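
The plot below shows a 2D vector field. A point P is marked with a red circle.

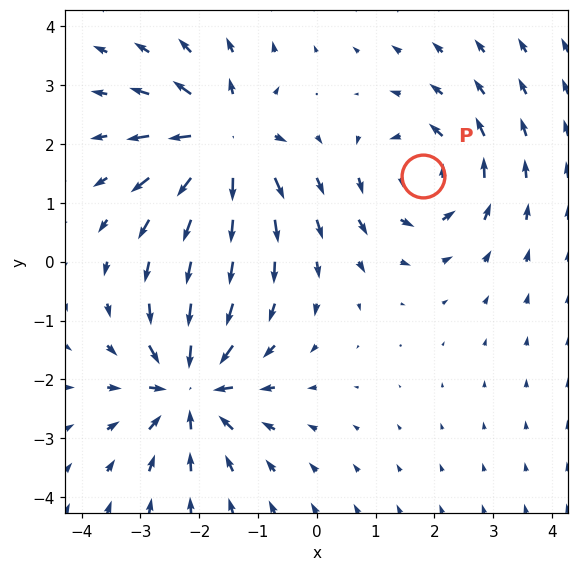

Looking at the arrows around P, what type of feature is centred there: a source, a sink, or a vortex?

vortex

At P (1.8, 1.5) the arrows circulate counterclockwise. Divergence ≈0, curl about +3 — near-zero divergence with nonzero curl is a vortex.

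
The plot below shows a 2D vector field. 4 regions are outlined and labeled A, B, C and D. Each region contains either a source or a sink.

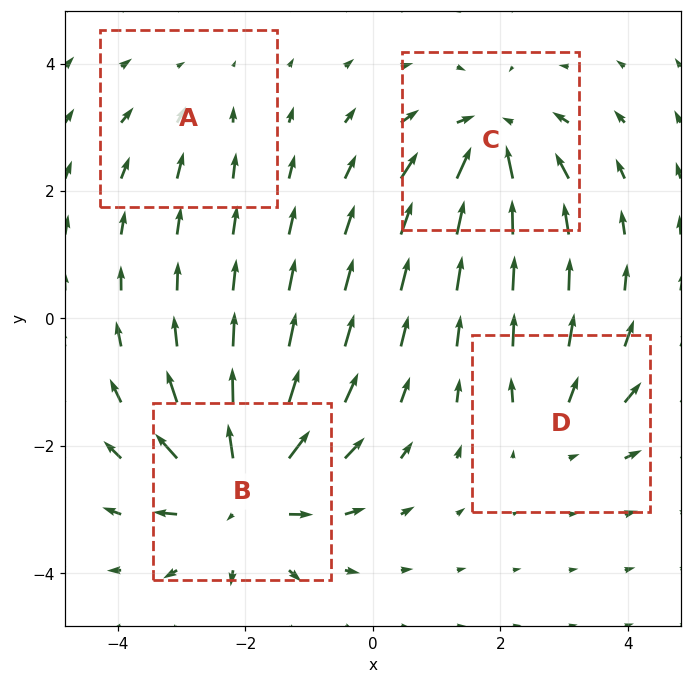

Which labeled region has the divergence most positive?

Divergence at each region's feature centre — A: about -2, B: about +7, C: about -5, D: about +3. Region B is most positive.

B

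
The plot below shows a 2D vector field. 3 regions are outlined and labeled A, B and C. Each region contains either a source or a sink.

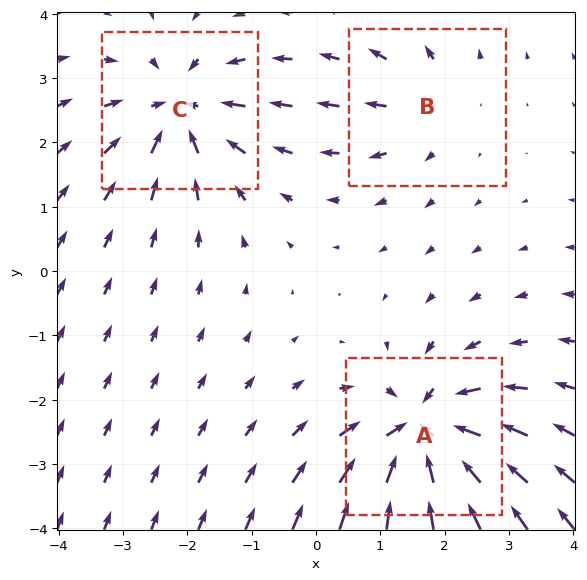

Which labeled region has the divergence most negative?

Divergence at each region's feature centre — A: about -6, B: about +2, C: about -4. Region A is most negative.

A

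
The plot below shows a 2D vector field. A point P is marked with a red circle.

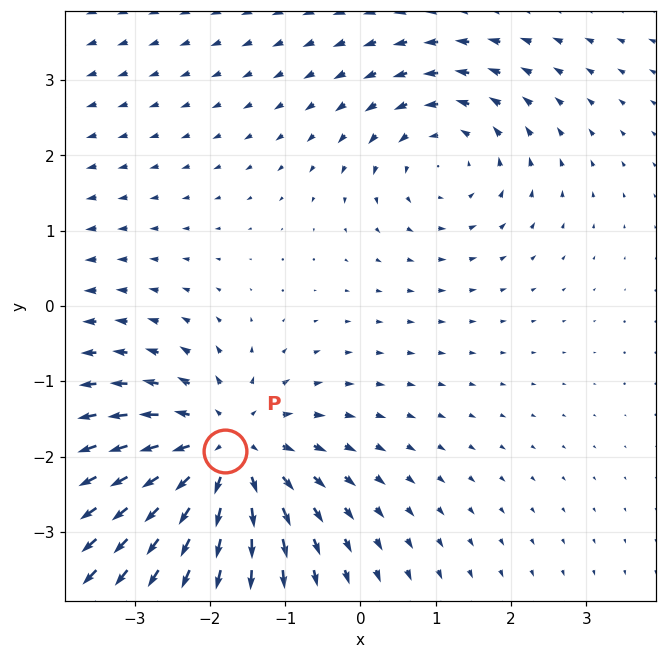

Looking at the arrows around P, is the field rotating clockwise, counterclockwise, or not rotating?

not rotating

Near P at (-1.8, -1.9) the arrows show no circulation. The curl there is ≈0.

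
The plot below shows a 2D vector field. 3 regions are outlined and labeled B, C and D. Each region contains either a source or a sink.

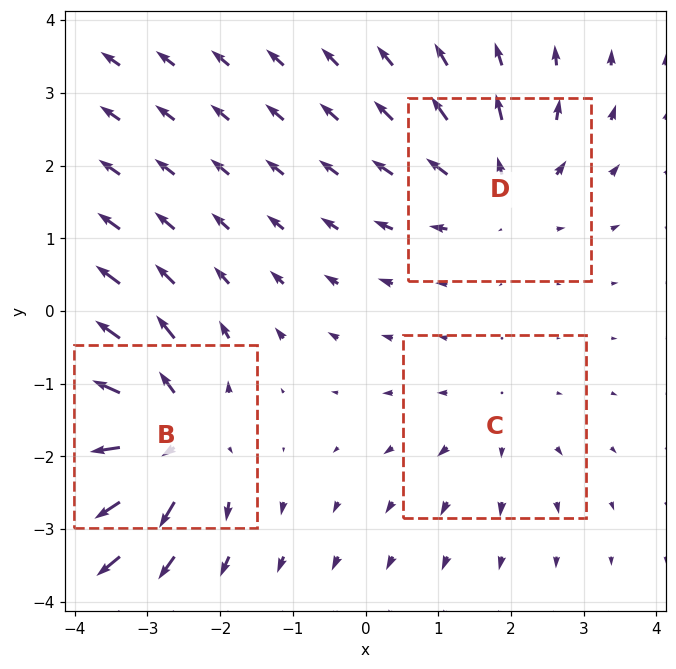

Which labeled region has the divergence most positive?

B

Divergence at each region's feature centre — B: about +6, C: about +2, D: about +4. Region B is most positive.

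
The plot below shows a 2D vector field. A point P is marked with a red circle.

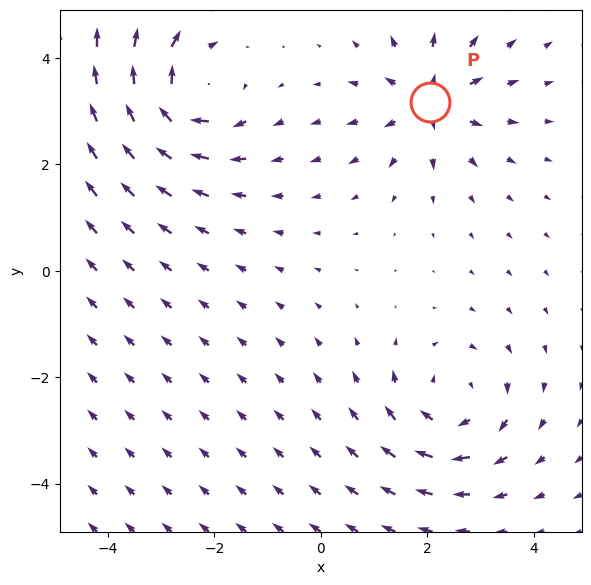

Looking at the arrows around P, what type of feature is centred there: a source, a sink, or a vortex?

At P (2.0, 3.2) the arrows spread outward. Divergence about +4, curl ≈0 — positive divergence with near-zero curl is a source.

source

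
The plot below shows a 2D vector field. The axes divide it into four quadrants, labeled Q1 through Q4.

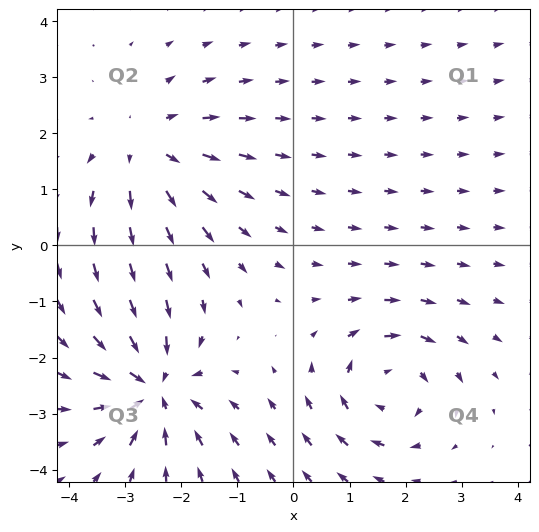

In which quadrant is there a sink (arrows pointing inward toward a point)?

The sink sits at approximately (-2.5, -2.5), which lies in quadrant Q3. The divergence there is about -4, negative as expected for a sink.

Q3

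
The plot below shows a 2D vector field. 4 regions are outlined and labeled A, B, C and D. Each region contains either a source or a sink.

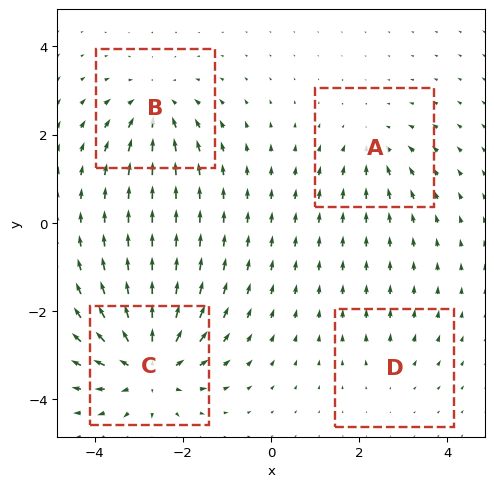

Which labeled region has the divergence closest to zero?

Divergence at each region's feature centre — A: about -4, B: about -5, C: about +7, D: about +2. Region D is closest to zero.

D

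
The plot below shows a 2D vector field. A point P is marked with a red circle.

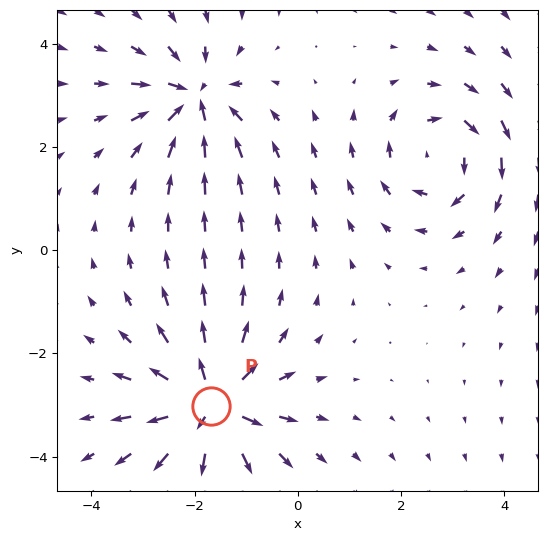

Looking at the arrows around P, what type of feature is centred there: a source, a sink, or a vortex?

At P (-1.7, -3.0) the arrows spread outward. Divergence about +6, curl ≈0 — positive divergence with near-zero curl is a source.

source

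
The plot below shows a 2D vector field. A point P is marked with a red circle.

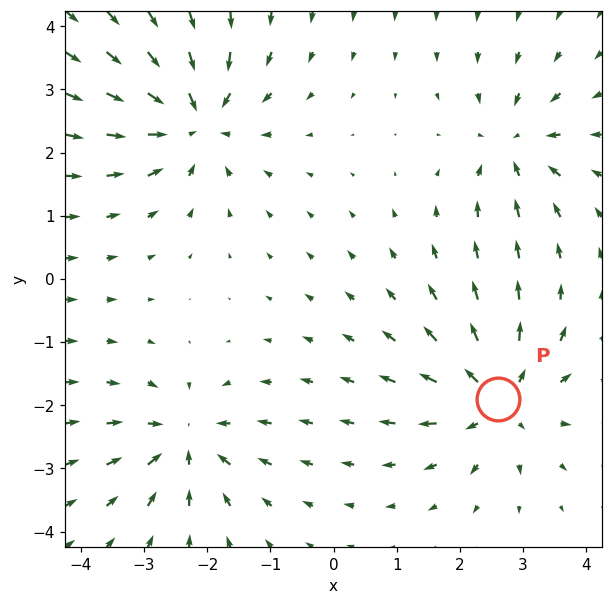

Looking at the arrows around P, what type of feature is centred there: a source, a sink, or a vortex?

At P (2.6, -1.9) the arrows spread outward. Divergence about +6, curl ≈0 — positive divergence with near-zero curl is a source.

source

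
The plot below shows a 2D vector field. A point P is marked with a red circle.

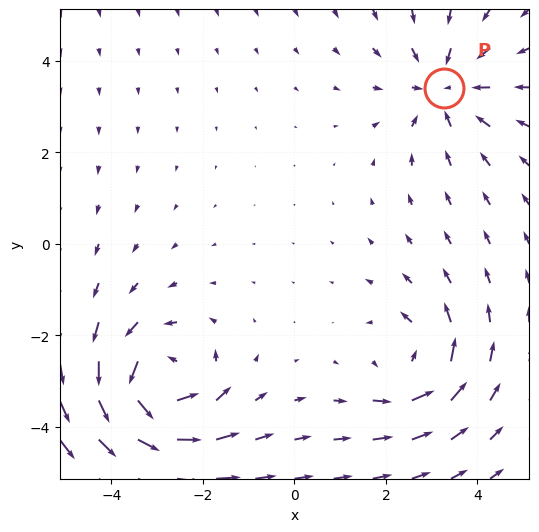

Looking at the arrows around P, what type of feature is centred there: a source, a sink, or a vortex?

At P (3.3, 3.4) the arrows converge inward. Divergence about -3, curl ≈0 — negative divergence with near-zero curl is a sink.

sink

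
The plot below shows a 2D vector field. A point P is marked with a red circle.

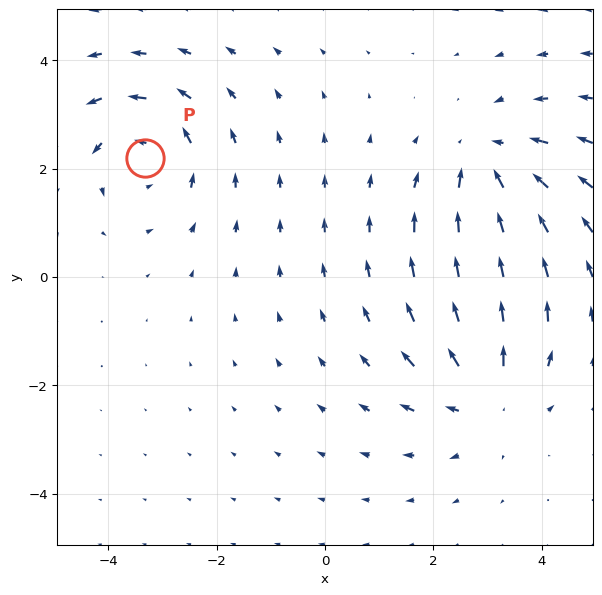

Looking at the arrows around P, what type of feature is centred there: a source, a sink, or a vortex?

vortex

At P (-3.3, 2.2) the arrows circulate counterclockwise. Divergence ≈0, curl about +3 — near-zero divergence with nonzero curl is a vortex.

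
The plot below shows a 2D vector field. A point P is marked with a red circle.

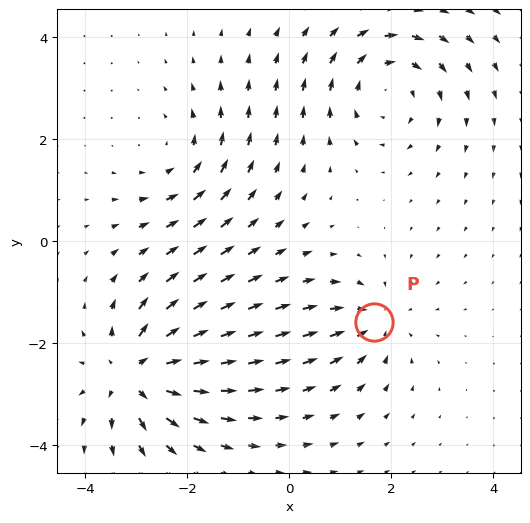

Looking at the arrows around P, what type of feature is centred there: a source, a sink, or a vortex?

sink

At P (1.7, -1.6) the arrows converge inward. Divergence about -3, curl ≈0 — negative divergence with near-zero curl is a sink.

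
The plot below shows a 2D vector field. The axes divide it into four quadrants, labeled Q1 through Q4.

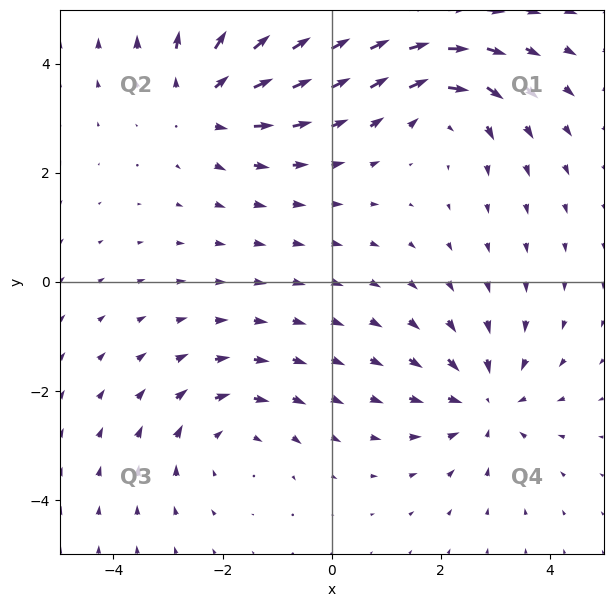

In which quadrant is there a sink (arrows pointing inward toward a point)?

Q4

The sink sits at approximately (2.8, -2.2), which lies in quadrant Q4. The divergence there is about -3, negative as expected for a sink.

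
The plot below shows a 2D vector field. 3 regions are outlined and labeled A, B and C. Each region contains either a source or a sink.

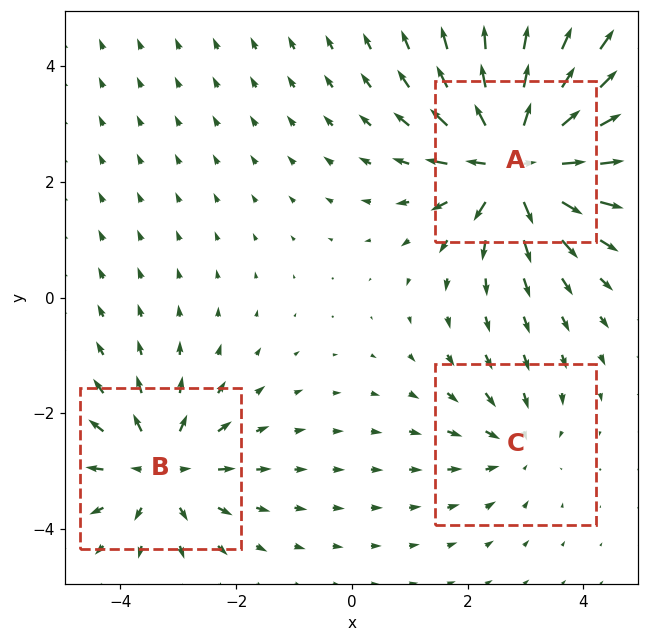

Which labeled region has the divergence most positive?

A

Divergence at each region's feature centre — A: about +6, B: about +4, C: about -2. Region A is most positive.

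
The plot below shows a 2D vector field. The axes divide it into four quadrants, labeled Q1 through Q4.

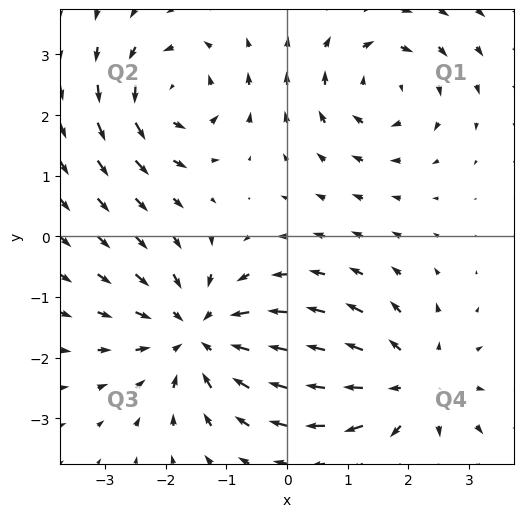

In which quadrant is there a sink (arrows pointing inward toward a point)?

Q3

The sink sits at approximately (-1.5, -1.6), which lies in quadrant Q3. The divergence there is about -5, negative as expected for a sink.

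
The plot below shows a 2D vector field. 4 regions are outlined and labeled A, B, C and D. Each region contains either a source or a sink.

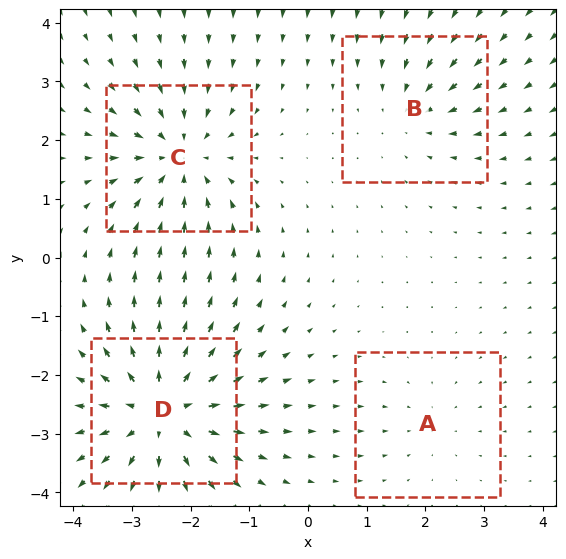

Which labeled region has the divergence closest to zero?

A

Divergence at each region's feature centre — A: about -2, B: about -3, C: about -5, D: about +7. Region A is closest to zero.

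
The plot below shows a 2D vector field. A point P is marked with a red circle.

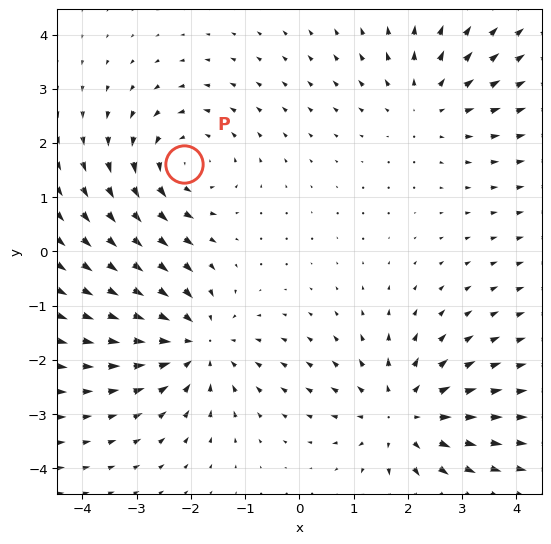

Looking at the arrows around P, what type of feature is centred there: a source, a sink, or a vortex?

At P (-2.1, 1.6) the arrows circulate counterclockwise. Divergence ≈0, curl about +4 — near-zero divergence with nonzero curl is a vortex.

vortex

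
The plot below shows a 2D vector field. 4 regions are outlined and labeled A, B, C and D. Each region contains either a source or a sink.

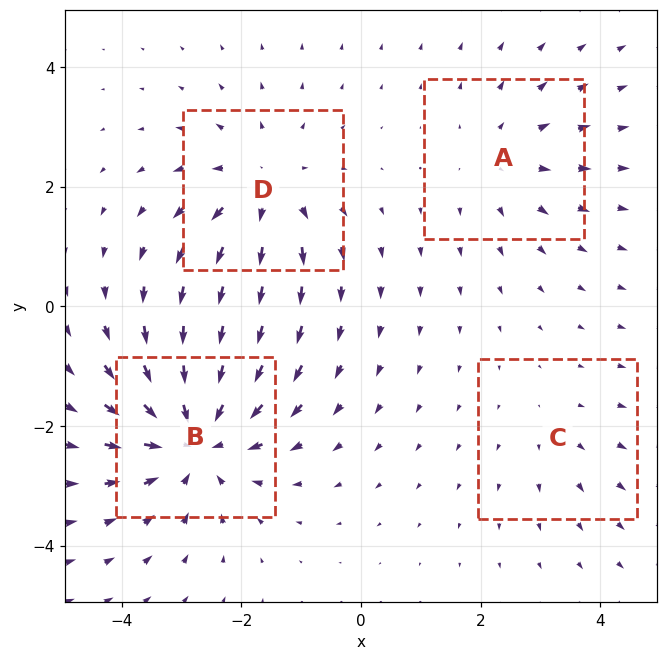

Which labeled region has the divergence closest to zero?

C

Divergence at each region's feature centre — A: about +3, B: about -6, C: about +2, D: about +4. Region C is closest to zero.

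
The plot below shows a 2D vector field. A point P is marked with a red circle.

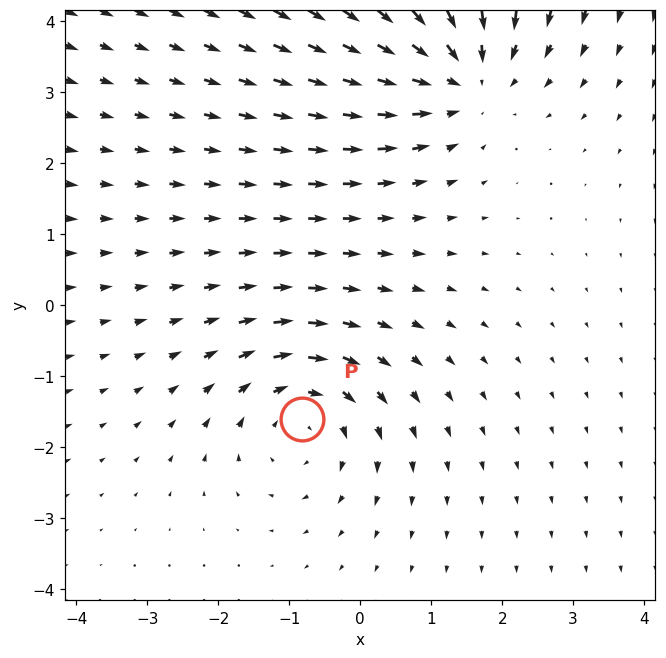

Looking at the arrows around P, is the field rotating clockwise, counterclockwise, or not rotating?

clockwise

Near P at (-0.8, -1.6) the arrows circulate clockwise. The curl (z-component) there is about -3; negative curl means clockwise rotation.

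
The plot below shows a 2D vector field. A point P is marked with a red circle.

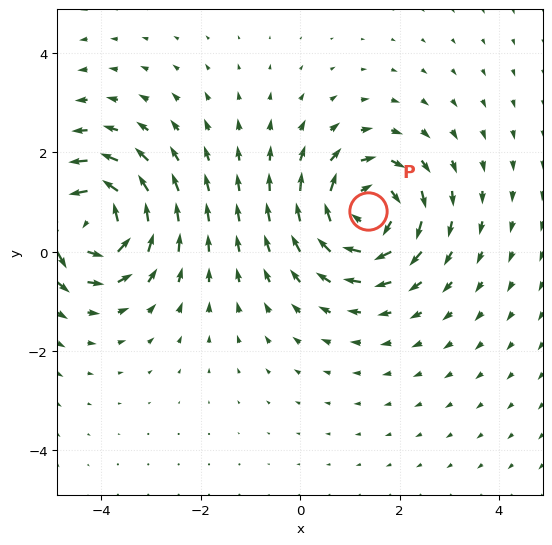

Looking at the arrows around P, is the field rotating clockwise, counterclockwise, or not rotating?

clockwise

Near P at (1.4, 0.8) the arrows circulate clockwise. The curl (z-component) there is about -4; negative curl means clockwise rotation.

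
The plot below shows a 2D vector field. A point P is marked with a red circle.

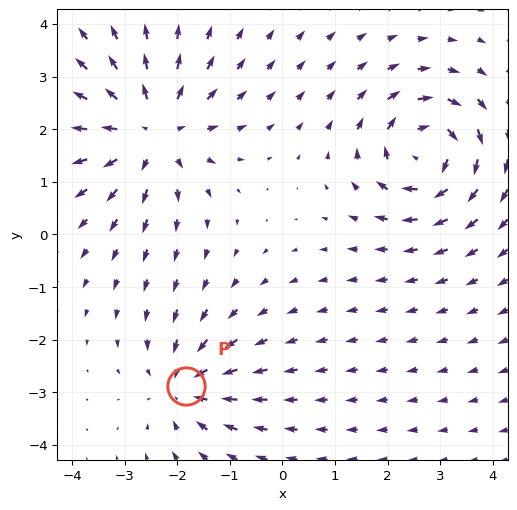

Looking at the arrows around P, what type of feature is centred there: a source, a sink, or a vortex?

At P (-1.8, -2.9) the arrows converge inward. Divergence about -3, curl ≈0 — negative divergence with near-zero curl is a sink.

sink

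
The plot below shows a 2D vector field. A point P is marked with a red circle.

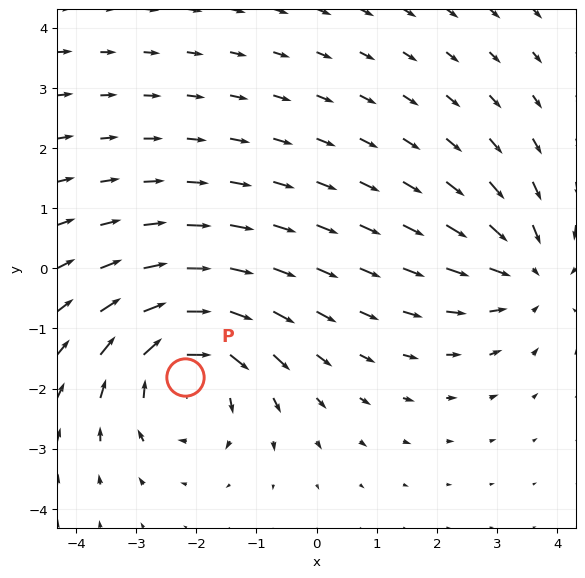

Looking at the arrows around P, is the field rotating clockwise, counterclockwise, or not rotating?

Near P at (-2.2, -1.8) the arrows circulate clockwise. The curl (z-component) there is about -4; negative curl means clockwise rotation.

clockwise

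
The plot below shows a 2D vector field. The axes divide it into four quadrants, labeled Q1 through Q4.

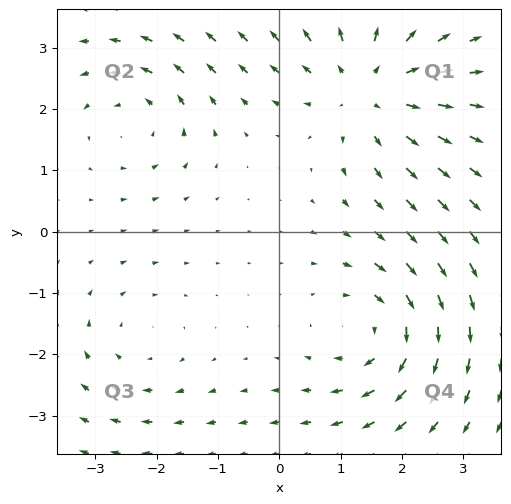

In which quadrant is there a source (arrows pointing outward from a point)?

The source sits at approximately (1.5, 2.4), which lies in quadrant Q1. The divergence there is about +4, positive as expected for a source.

Q1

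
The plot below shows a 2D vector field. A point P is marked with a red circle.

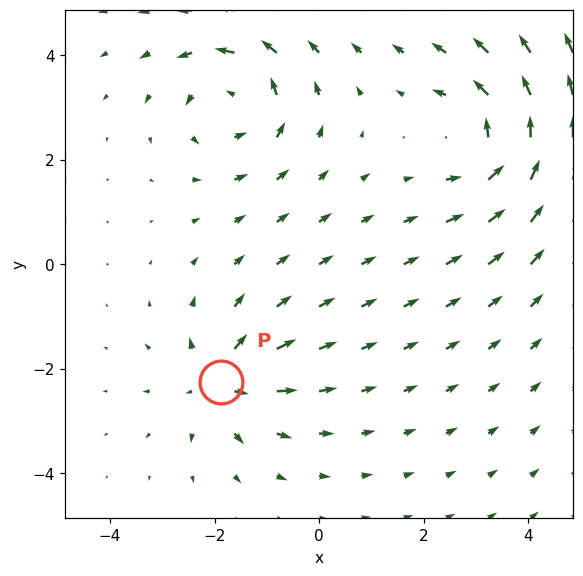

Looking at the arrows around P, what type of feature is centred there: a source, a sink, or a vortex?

source

At P (-1.9, -2.3) the arrows spread outward. Divergence about +5, curl ≈0 — positive divergence with near-zero curl is a source.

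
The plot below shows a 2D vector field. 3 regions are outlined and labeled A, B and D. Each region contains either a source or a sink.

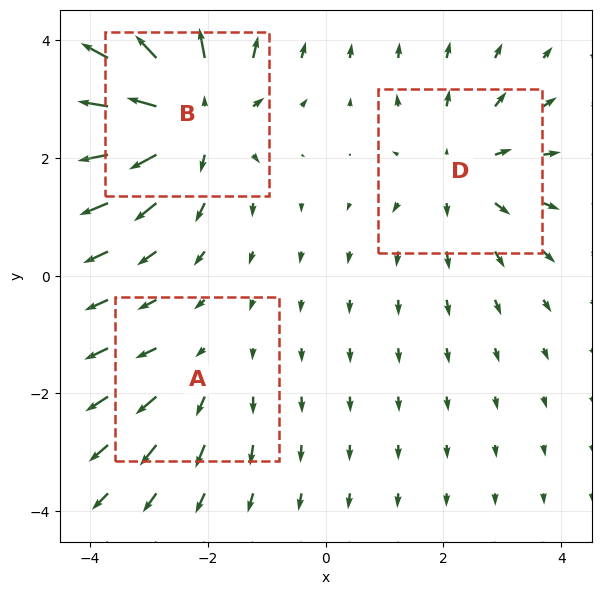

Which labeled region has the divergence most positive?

Divergence at each region's feature centre — A: about +2, B: about +5, D: about +3. Region B is most positive.

B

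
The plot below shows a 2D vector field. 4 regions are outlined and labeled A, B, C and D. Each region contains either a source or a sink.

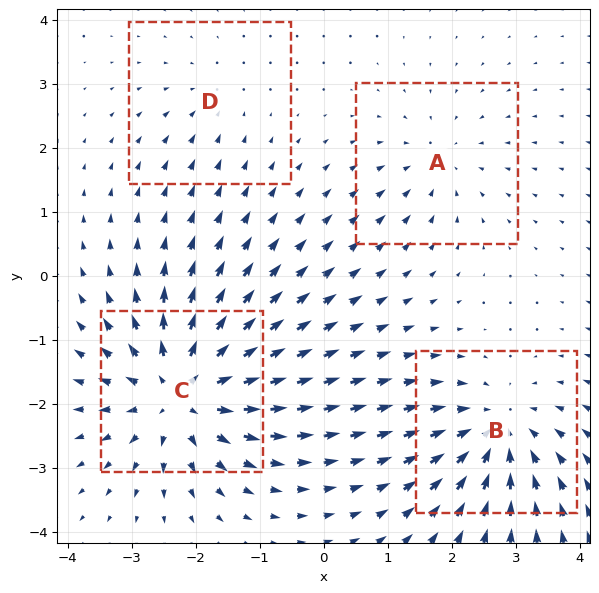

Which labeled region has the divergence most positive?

Divergence at each region's feature centre — A: about -3, B: about -6, C: about +8, D: about -2. Region C is most positive.

C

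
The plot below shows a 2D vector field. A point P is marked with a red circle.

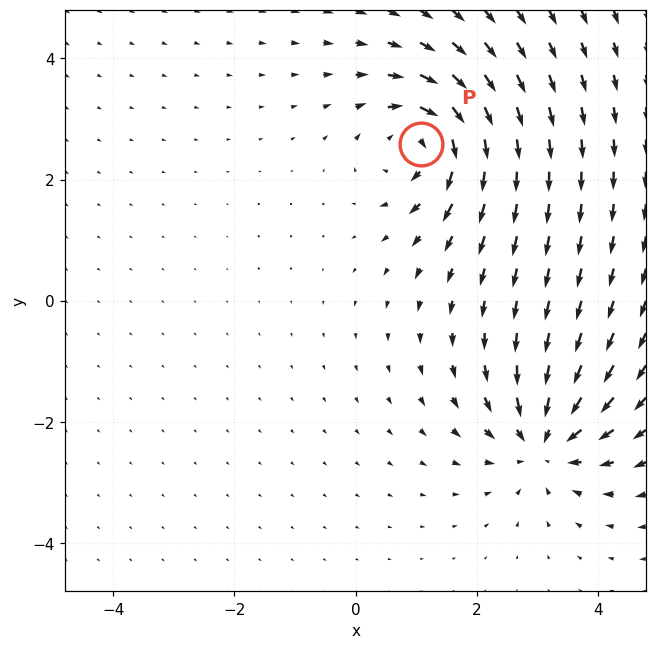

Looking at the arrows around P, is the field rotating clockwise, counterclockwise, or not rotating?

Near P at (1.1, 2.6) the arrows circulate clockwise. The curl (z-component) there is about -6; negative curl means clockwise rotation.

clockwise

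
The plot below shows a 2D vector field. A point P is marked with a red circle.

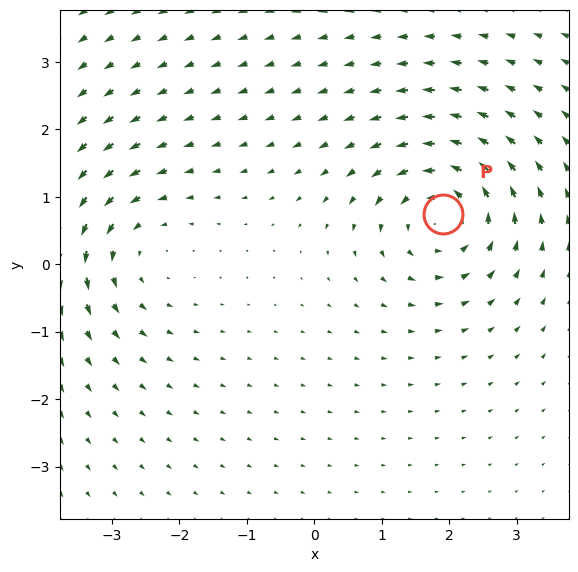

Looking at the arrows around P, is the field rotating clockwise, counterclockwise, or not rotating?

counterclockwise

Near P at (1.9, 0.8) the arrows circulate counterclockwise. The curl (z-component) there is about +6; positive curl means counterclockwise rotation.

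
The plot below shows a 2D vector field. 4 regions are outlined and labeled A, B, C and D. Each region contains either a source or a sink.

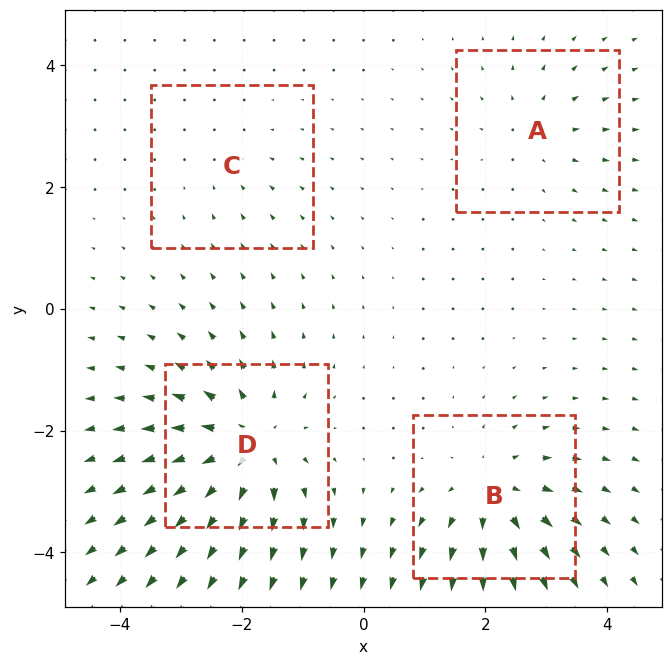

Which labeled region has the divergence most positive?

Divergence at each region's feature centre — A: about +4, B: about +6, C: about -2, D: about +8. Region D is most positive.

D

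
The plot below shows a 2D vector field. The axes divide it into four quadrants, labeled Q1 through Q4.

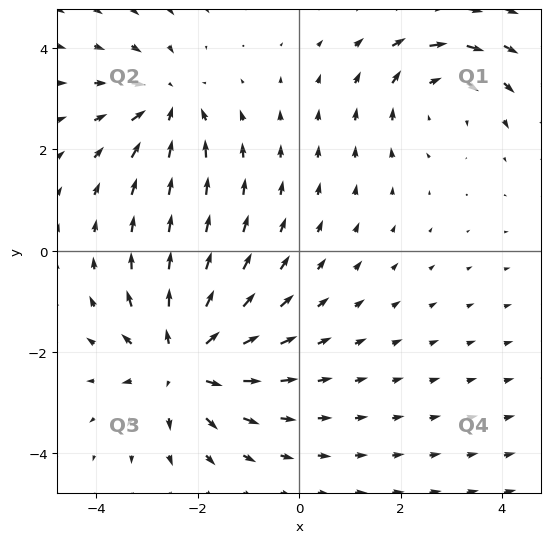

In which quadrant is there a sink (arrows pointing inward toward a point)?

Q2

The sink sits at approximately (-2.6, 2.9), which lies in quadrant Q2. The divergence there is about -3, negative as expected for a sink.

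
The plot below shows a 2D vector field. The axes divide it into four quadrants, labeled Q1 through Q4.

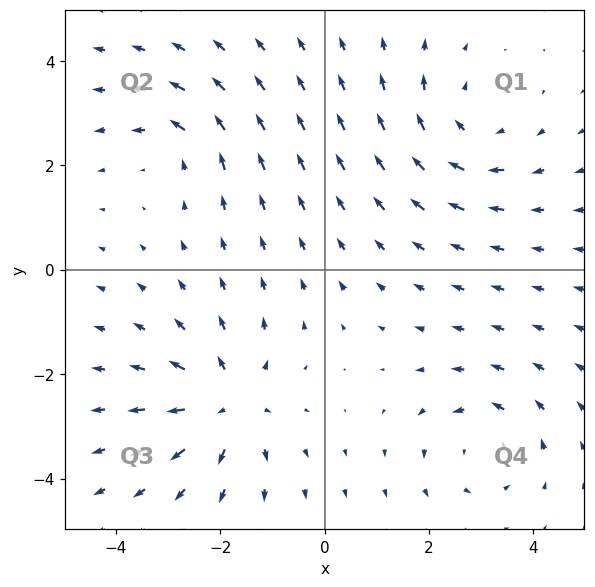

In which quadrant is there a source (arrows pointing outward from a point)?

Q3

The source sits at approximately (-1.8, -2.6), which lies in quadrant Q3. The divergence there is about +5, positive as expected for a source.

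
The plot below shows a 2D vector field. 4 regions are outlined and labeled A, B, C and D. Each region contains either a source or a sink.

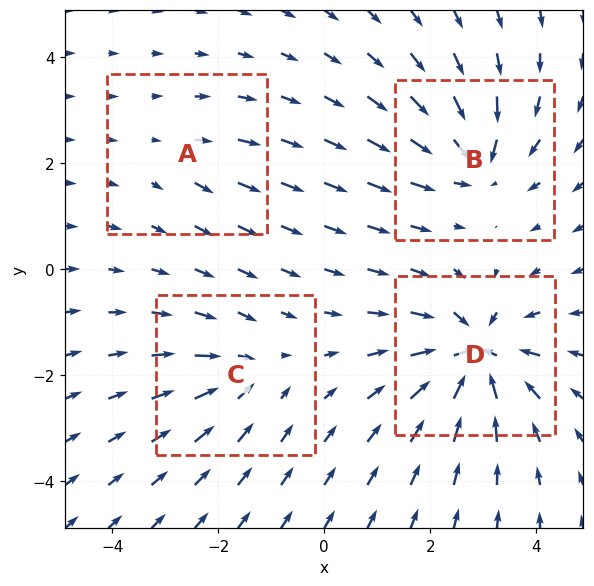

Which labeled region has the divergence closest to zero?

A

Divergence at each region's feature centre — A: about +2, B: about -6, C: about -4, D: about -9. Region A is closest to zero.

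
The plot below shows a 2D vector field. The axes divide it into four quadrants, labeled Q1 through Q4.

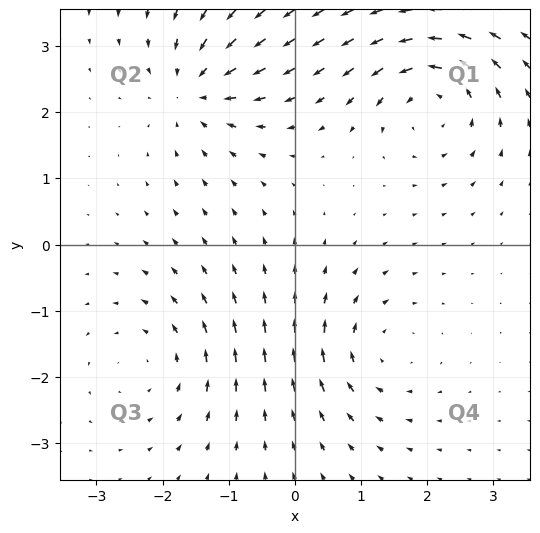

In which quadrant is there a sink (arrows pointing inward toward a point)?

The sink sits at approximately (-1.5, 2.4), which lies in quadrant Q2. The divergence there is about -5, negative as expected for a sink.

Q2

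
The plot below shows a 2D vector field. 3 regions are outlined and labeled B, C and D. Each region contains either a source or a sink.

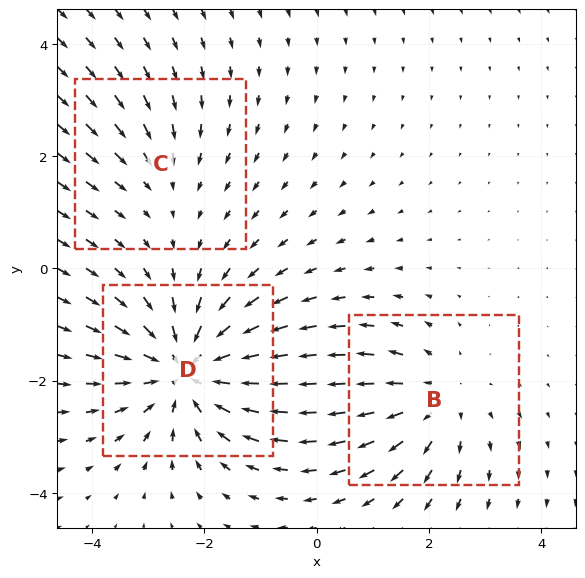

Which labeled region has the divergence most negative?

D

Divergence at each region's feature centre — B: about +3, C: about -2, D: about -4. Region D is most negative.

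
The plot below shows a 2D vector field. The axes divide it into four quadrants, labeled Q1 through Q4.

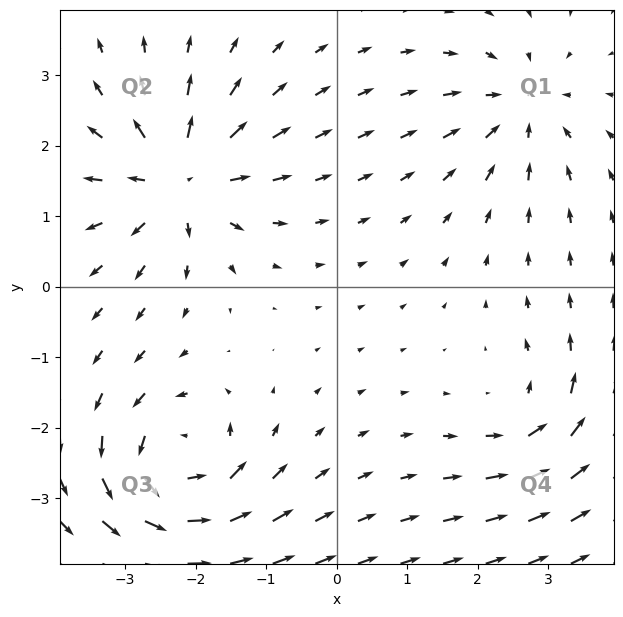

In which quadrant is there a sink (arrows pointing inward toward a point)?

Q1

The sink sits at approximately (2.6, 2.5), which lies in quadrant Q1. The divergence there is about -4, negative as expected for a sink.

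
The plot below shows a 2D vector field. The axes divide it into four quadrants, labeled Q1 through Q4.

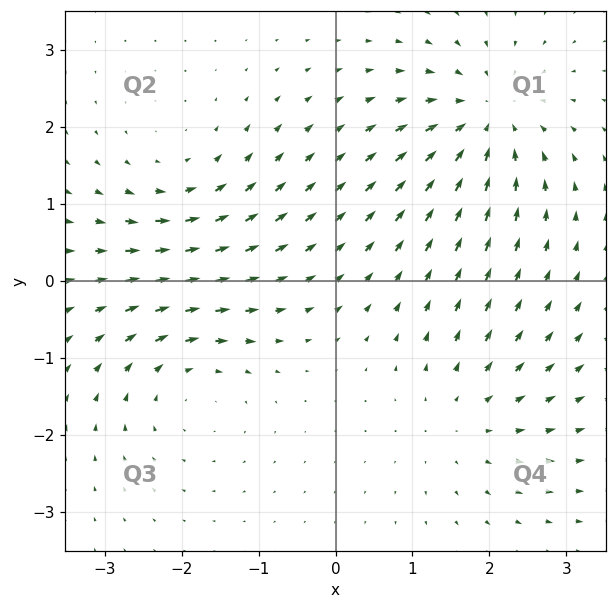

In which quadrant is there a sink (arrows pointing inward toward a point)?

The sink sits at approximately (2.0, 2.1), which lies in quadrant Q1. The divergence there is about -5, negative as expected for a sink.

Q1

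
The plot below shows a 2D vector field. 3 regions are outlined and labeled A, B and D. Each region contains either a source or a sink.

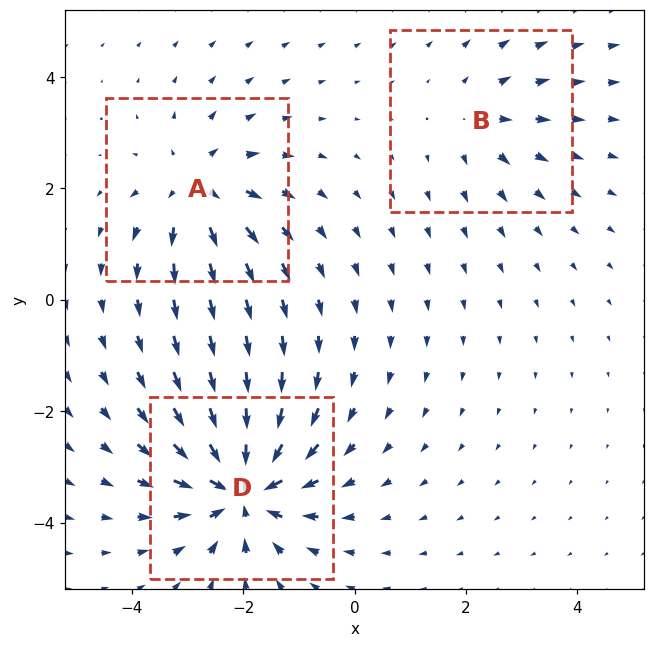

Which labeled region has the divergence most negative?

D

Divergence at each region's feature centre — A: about +4, B: about +2, D: about -6. Region D is most negative.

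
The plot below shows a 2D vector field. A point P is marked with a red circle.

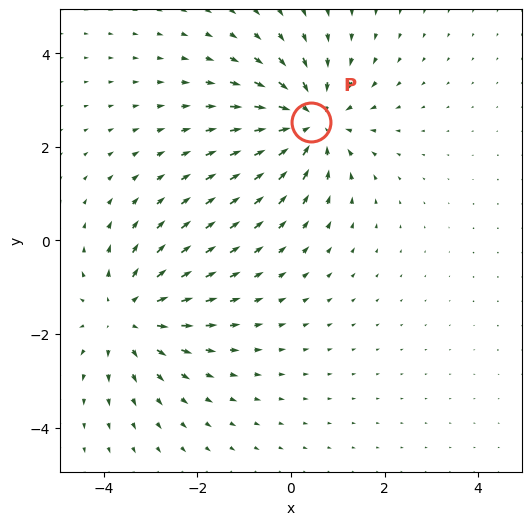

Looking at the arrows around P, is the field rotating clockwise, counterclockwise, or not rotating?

Near P at (0.4, 2.5) the arrows show no circulation. The curl there is ≈0.

not rotating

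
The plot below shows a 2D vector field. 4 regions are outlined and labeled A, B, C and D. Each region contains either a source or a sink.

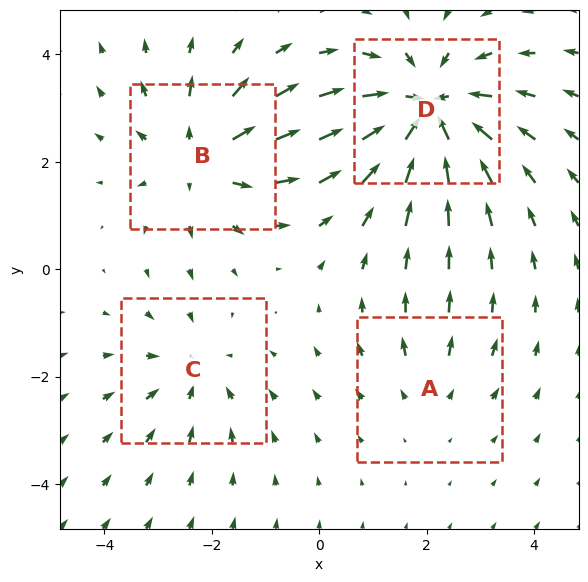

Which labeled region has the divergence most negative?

Divergence at each region's feature centre — A: about +2, B: about +4, C: about -3, D: about -6. Region D is most negative.

D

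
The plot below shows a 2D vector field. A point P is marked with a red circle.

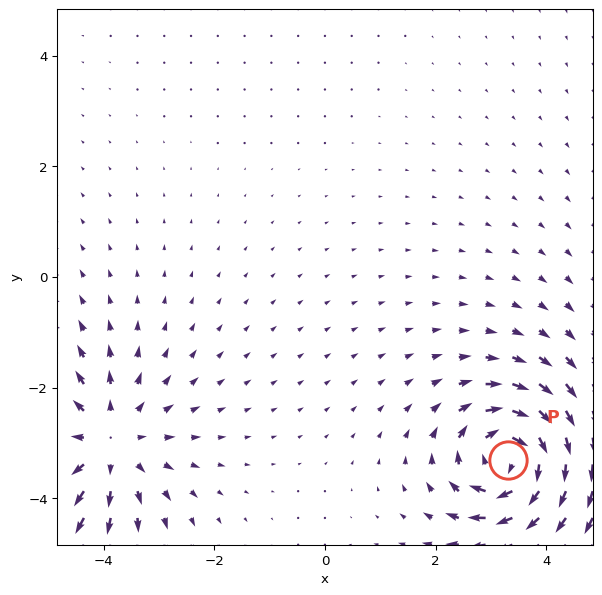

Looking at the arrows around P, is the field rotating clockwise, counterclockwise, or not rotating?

Near P at (3.3, -3.3) the arrows circulate clockwise. The curl (z-component) there is about -7; negative curl means clockwise rotation.

clockwise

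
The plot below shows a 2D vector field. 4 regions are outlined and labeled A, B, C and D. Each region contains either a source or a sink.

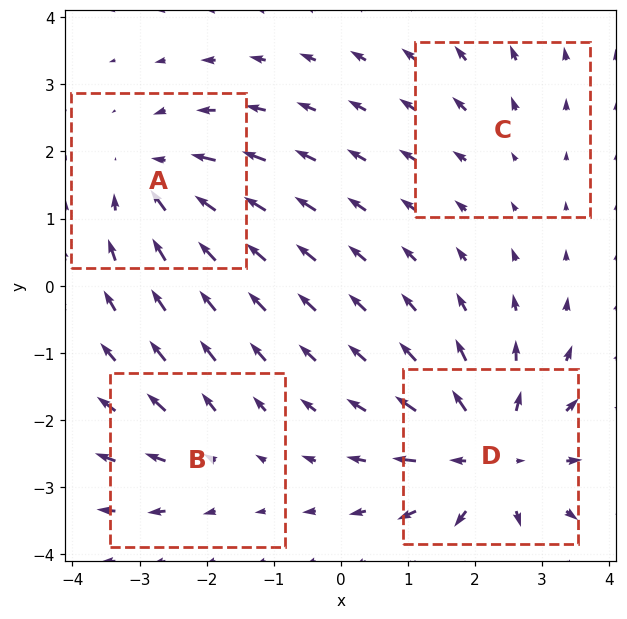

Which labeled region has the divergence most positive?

D

Divergence at each region's feature centre — A: about -5, B: about +3, C: about +2, D: about +6. Region D is most positive.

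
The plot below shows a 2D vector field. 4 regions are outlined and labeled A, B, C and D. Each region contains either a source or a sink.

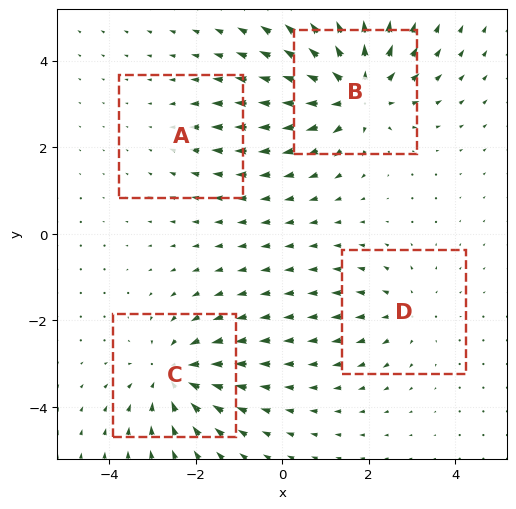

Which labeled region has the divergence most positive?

B

Divergence at each region's feature centre — A: about -2, B: about +6, C: about -4, D: about +3. Region B is most positive.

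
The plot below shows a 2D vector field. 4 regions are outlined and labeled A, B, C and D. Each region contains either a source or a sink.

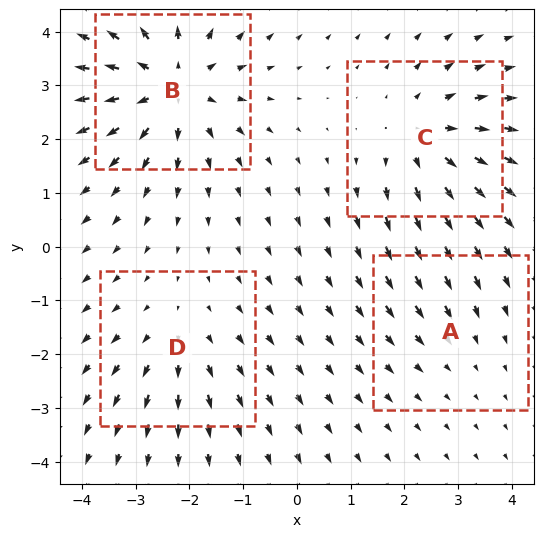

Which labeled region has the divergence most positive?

B

Divergence at each region's feature centre — A: about -2, B: about +6, C: about +4, D: about +3. Region B is most positive.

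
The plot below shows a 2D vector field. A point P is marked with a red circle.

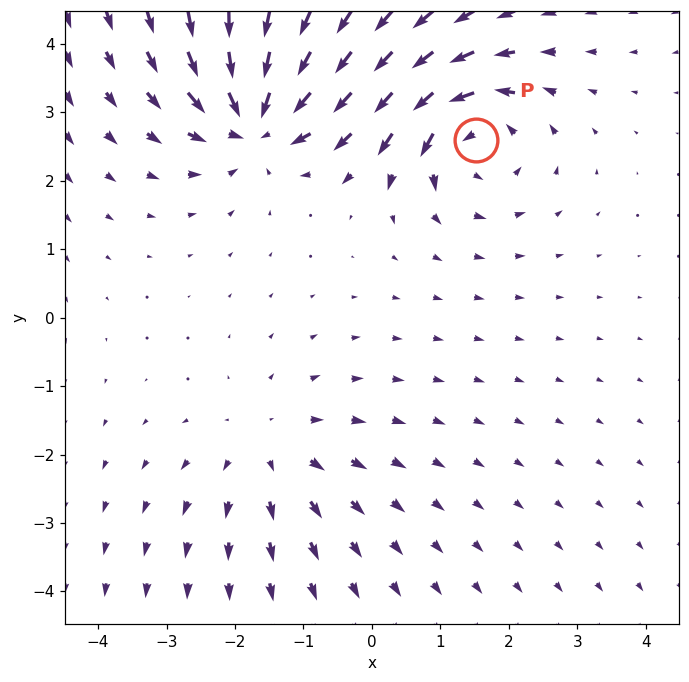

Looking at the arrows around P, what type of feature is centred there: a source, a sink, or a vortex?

At P (1.5, 2.6) the arrows circulate counterclockwise. Divergence ≈0, curl about +4 — near-zero divergence with nonzero curl is a vortex.

vortex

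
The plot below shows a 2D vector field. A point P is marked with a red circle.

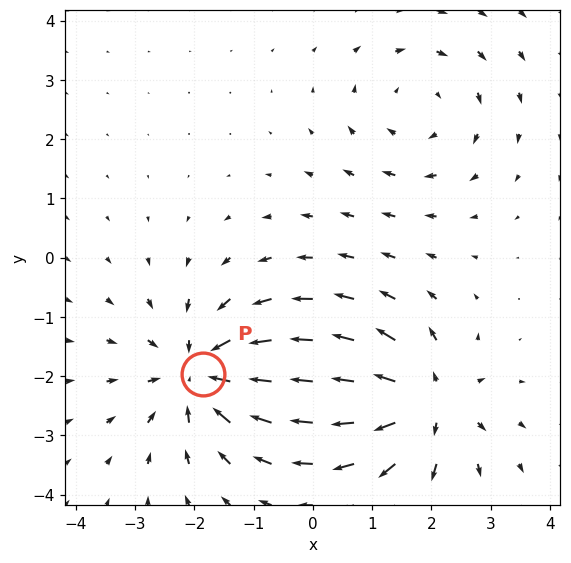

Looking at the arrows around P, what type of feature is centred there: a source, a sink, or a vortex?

sink

At P (-1.9, -2.0) the arrows converge inward. Divergence about -5, curl ≈0 — negative divergence with near-zero curl is a sink.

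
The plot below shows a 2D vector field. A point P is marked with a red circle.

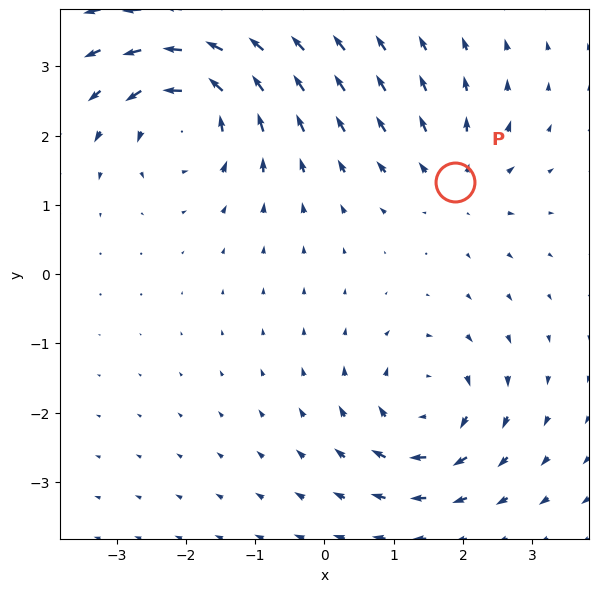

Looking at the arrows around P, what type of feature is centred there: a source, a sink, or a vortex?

source

At P (1.9, 1.3) the arrows spread outward. Divergence about +3, curl ≈0 — positive divergence with near-zero curl is a source.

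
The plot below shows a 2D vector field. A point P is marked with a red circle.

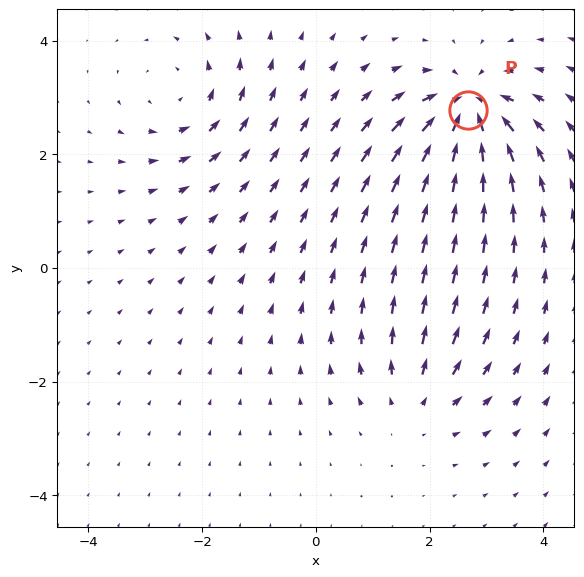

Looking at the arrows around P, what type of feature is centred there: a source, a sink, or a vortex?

sink

At P (2.7, 2.8) the arrows converge inward. Divergence about -7, curl ≈0 — negative divergence with near-zero curl is a sink.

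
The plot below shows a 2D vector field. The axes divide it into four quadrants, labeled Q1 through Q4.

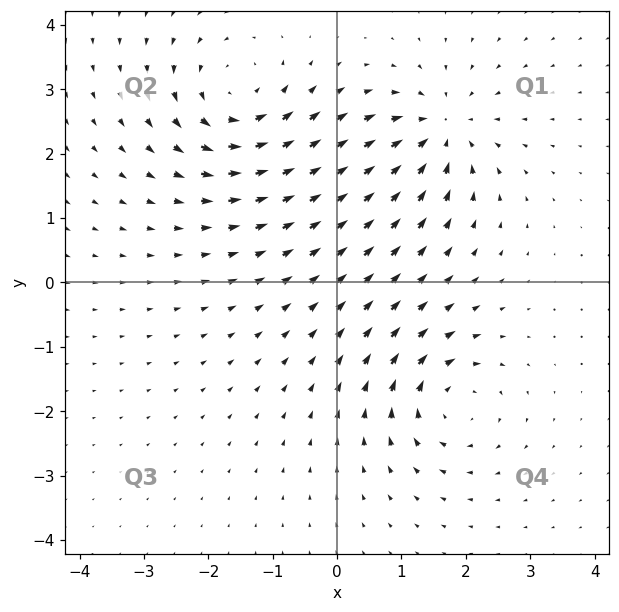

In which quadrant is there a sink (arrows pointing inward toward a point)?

Q1

The sink sits at approximately (1.6, 2.3), which lies in quadrant Q1. The divergence there is about -6, negative as expected for a sink.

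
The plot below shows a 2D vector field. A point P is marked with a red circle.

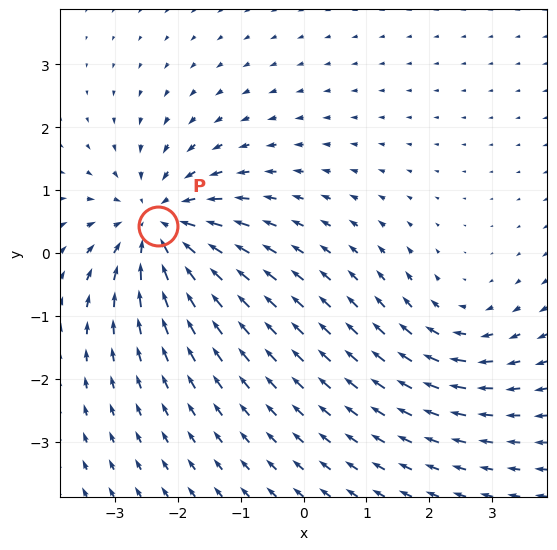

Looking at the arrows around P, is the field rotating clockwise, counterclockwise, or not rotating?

Near P at (-2.3, 0.4) the arrows show no circulation. The curl there is ≈0.

not rotating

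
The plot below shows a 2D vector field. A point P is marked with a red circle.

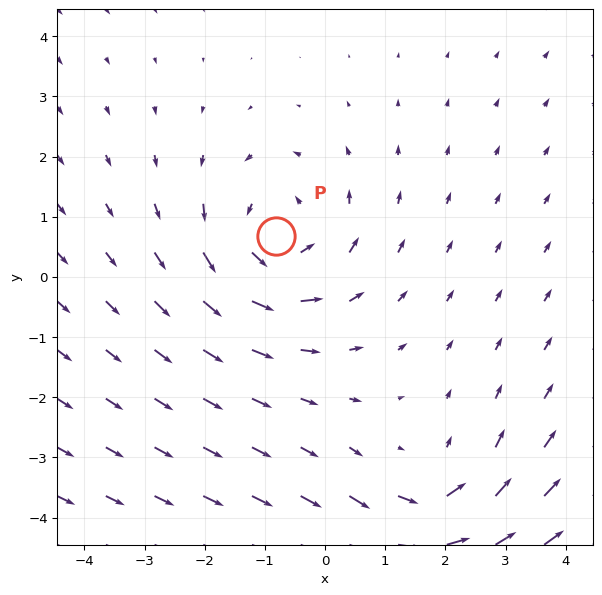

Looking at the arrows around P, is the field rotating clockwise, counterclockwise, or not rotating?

counterclockwise

Near P at (-0.8, 0.7) the arrows circulate counterclockwise. The curl (z-component) there is about +3; positive curl means counterclockwise rotation.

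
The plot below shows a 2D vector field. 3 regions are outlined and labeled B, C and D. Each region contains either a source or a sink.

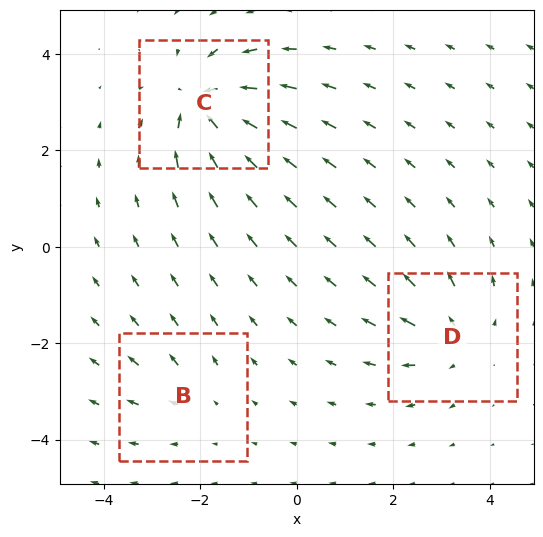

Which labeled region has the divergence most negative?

Divergence at each region's feature centre — B: about +2, C: about -6, D: about +4. Region C is most negative.

C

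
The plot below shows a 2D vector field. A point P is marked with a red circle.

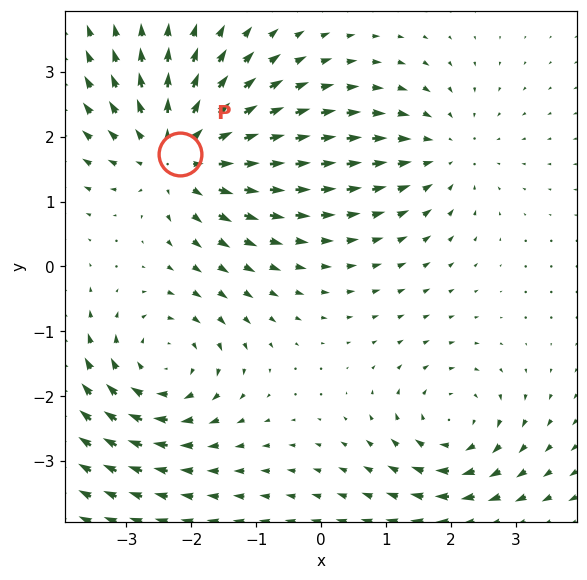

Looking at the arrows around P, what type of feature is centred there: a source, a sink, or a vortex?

source

At P (-2.2, 1.7) the arrows spread outward. Divergence about +5, curl ≈0 — positive divergence with near-zero curl is a source.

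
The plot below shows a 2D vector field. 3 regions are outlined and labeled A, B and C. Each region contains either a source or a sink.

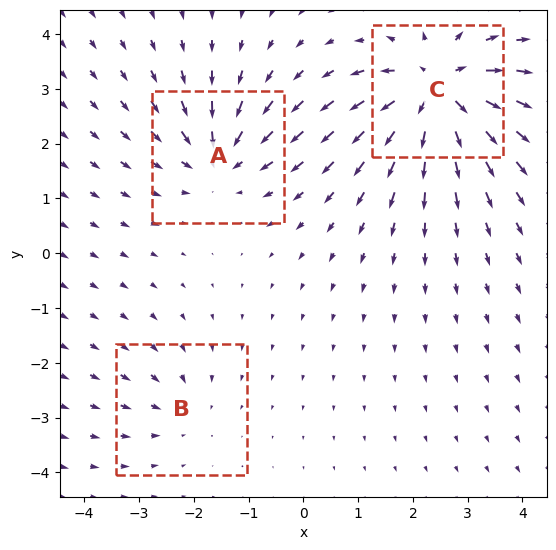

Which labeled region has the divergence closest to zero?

B

Divergence at each region's feature centre — A: about -4, B: about -2, C: about +6. Region B is closest to zero.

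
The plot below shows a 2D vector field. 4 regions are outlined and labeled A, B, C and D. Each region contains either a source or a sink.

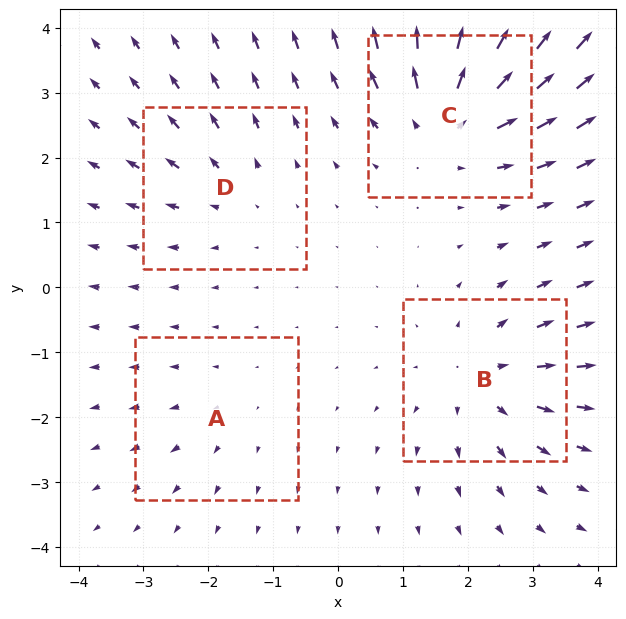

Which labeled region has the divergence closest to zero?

A

Divergence at each region's feature centre — A: about +2, B: about +5, C: about +6, D: about +3. Region A is closest to zero.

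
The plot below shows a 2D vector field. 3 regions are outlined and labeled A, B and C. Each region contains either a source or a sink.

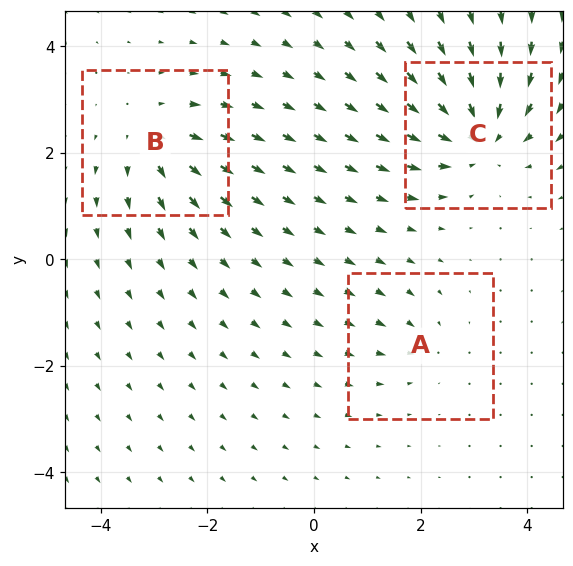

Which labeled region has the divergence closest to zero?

A

Divergence at each region's feature centre — A: about -2, B: about +3, C: about -5. Region A is closest to zero.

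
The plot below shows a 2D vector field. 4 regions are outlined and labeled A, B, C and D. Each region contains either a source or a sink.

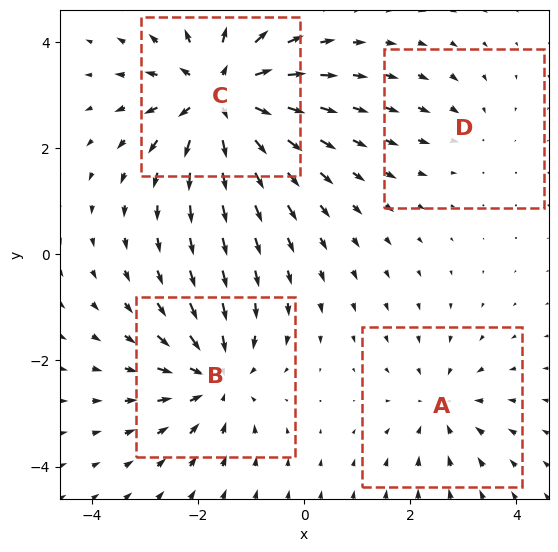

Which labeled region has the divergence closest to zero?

Divergence at each region's feature centre — A: about -3, B: about -5, C: about +8, D: about -2. Region D is closest to zero.

D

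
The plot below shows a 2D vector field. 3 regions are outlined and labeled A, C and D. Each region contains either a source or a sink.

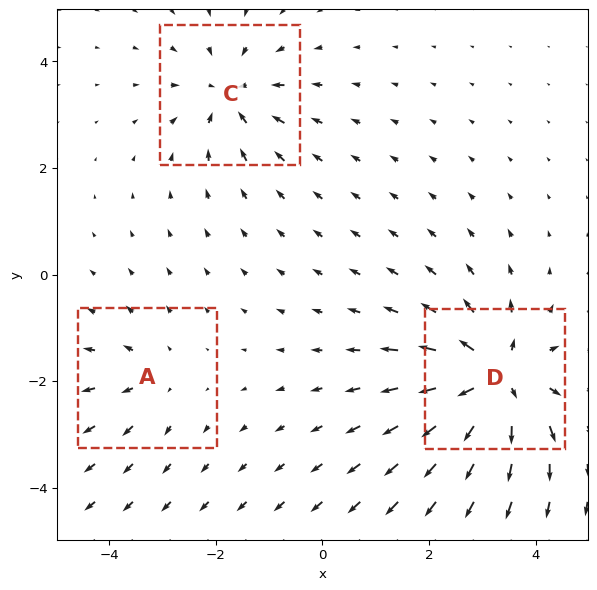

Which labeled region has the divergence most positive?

Divergence at each region's feature centre — A: about +2, C: about -4, D: about +6. Region D is most positive.

D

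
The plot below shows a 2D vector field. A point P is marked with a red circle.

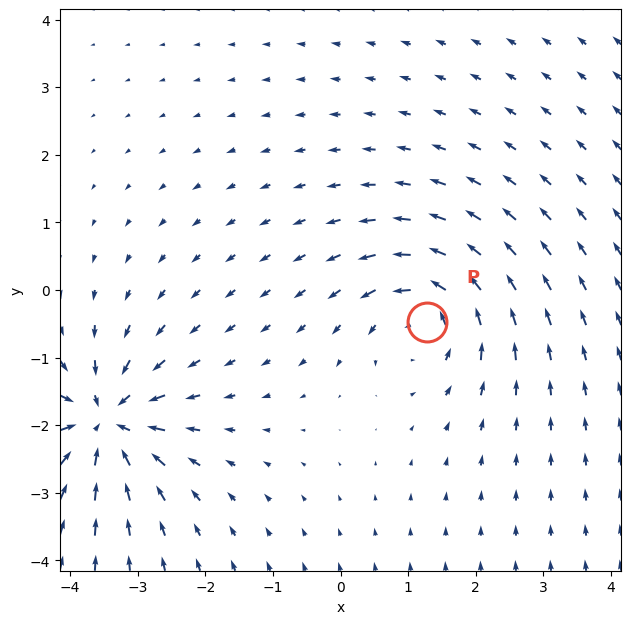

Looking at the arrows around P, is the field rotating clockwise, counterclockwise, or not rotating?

counterclockwise

Near P at (1.3, -0.5) the arrows circulate counterclockwise. The curl (z-component) there is about +5; positive curl means counterclockwise rotation.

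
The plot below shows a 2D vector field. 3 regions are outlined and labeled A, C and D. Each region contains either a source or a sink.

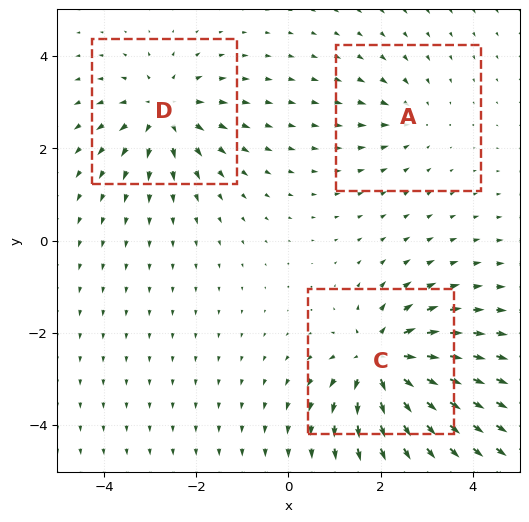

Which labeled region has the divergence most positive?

Divergence at each region's feature centre — A: about -2, C: about +5, D: about +4. Region C is most positive.

C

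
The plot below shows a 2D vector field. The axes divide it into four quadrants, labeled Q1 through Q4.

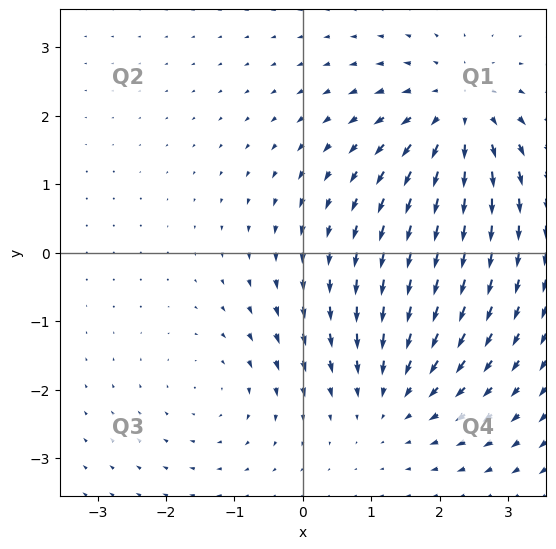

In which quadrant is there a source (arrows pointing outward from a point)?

The source sits at approximately (2.3, 2.0), which lies in quadrant Q1. The divergence there is about +5, positive as expected for a source.

Q1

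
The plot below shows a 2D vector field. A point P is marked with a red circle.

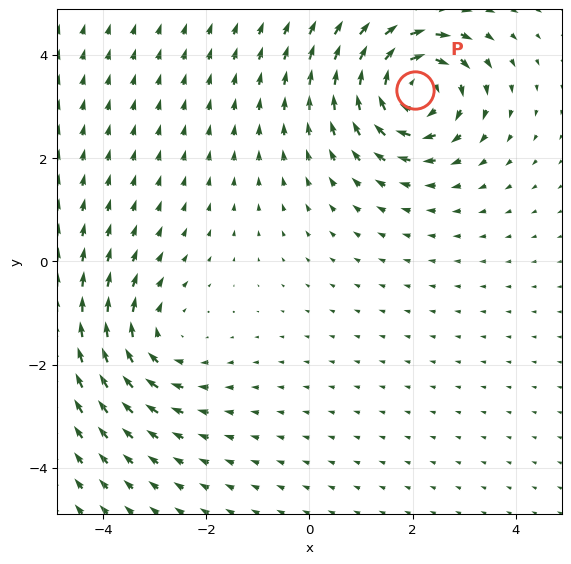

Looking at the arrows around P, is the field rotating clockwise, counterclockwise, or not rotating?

clockwise

Near P at (2.0, 3.3) the arrows circulate clockwise. The curl (z-component) there is about -6; negative curl means clockwise rotation.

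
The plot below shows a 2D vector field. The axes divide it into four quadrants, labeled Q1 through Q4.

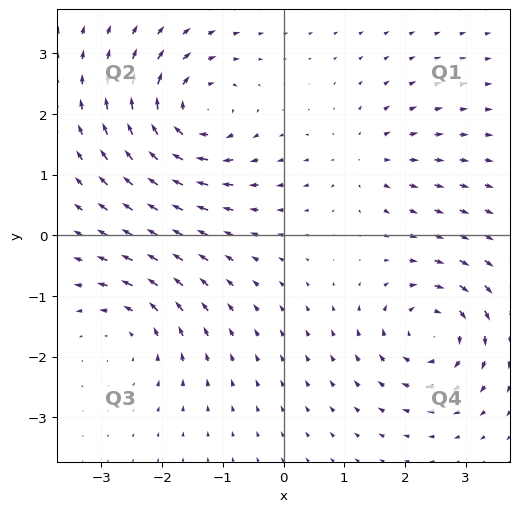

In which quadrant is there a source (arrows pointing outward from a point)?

Q1

The source sits at approximately (1.3, 1.2), which lies in quadrant Q1. The divergence there is about +3, positive as expected for a source.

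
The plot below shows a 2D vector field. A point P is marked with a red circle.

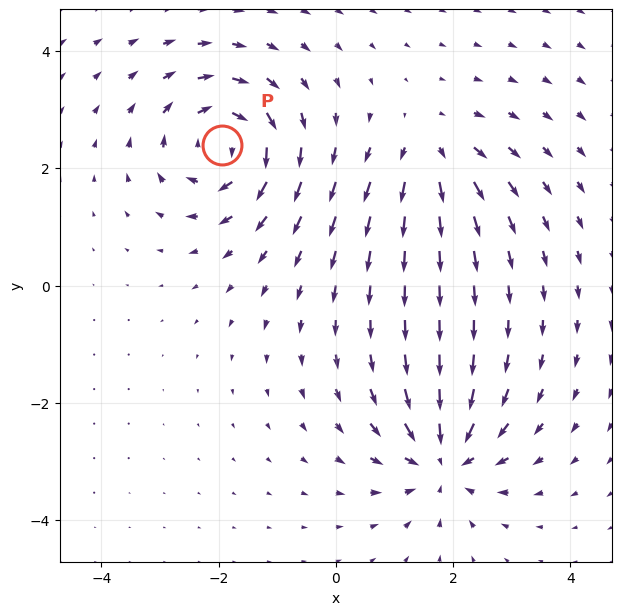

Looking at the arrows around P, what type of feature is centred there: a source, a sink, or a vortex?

vortex

At P (-1.9, 2.4) the arrows circulate clockwise. Divergence ≈0, curl about -6 — near-zero divergence with nonzero curl is a vortex.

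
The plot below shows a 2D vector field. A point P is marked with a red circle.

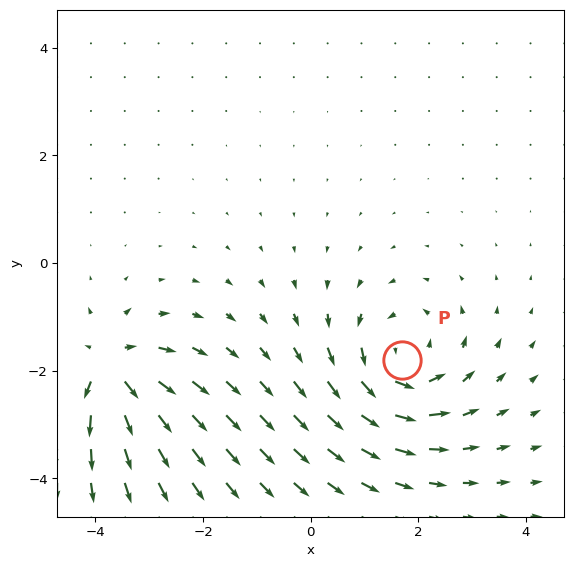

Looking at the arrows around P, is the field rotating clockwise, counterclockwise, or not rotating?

Near P at (1.7, -1.8) the arrows circulate counterclockwise. The curl (z-component) there is about +5; positive curl means counterclockwise rotation.

counterclockwise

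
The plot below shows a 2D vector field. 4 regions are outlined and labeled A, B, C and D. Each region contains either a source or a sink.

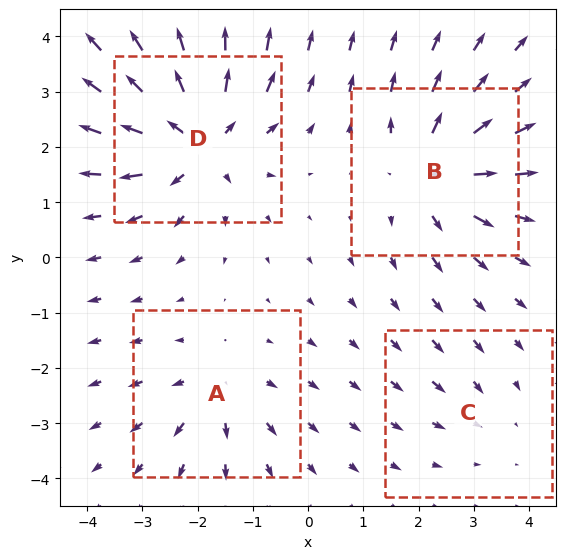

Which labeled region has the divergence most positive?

Divergence at each region's feature centre — A: about +4, B: about +6, C: about -2, D: about +7. Region D is most positive.

D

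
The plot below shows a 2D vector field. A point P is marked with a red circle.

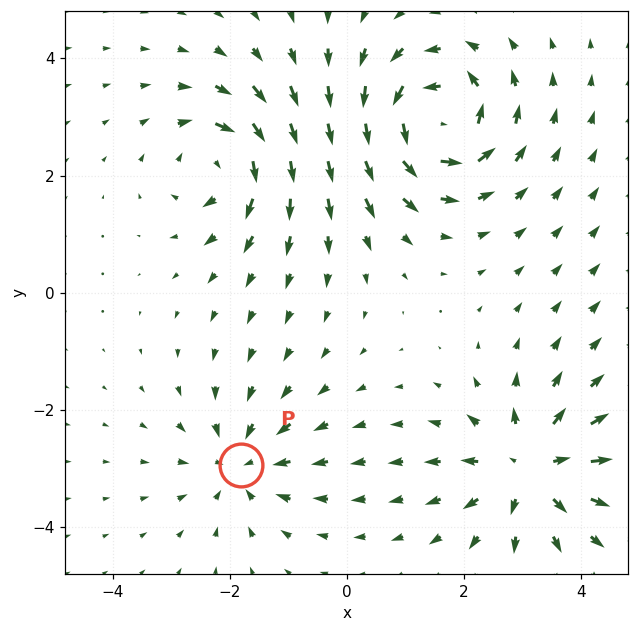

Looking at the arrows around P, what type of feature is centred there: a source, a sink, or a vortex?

At P (-1.8, -2.9) the arrows converge inward. Divergence about -4, curl ≈0 — negative divergence with near-zero curl is a sink.

sink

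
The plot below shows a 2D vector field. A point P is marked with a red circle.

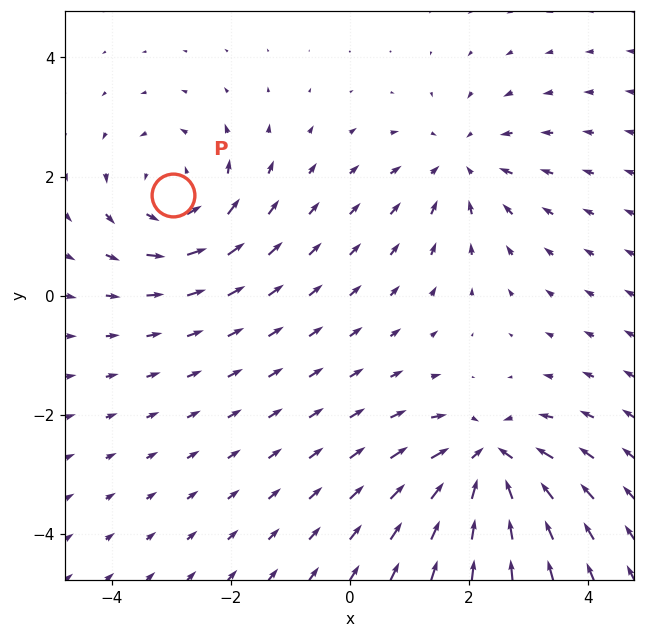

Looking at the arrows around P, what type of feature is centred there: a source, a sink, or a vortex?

At P (-3.0, 1.7) the arrows circulate counterclockwise. Divergence ≈0, curl about +3 — near-zero divergence with nonzero curl is a vortex.

vortex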